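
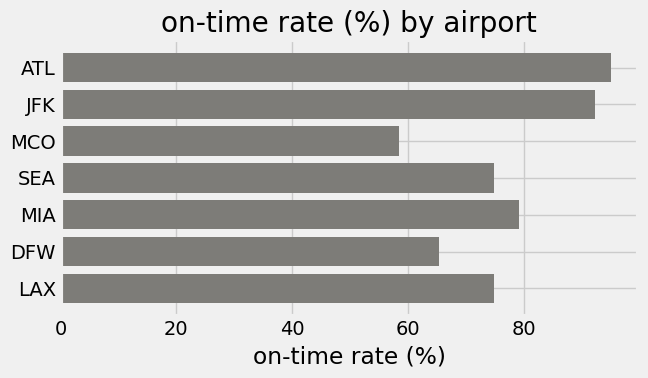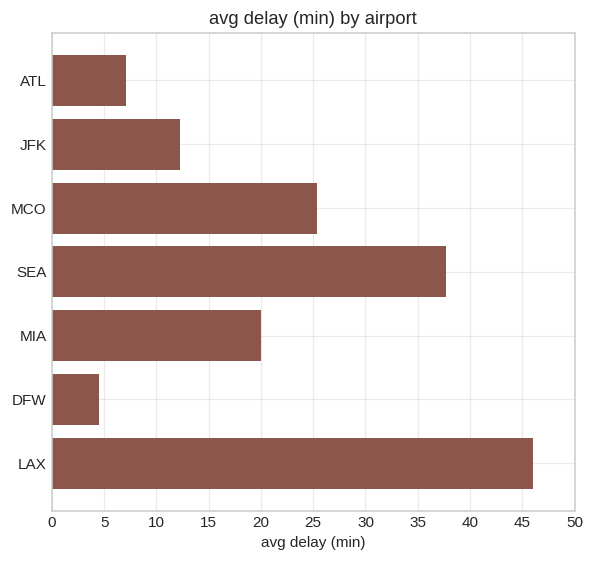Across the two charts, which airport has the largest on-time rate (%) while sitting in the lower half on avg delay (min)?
Chart 2 median avg delay (min) ≈ 20; below-median airports: ATL, JFK, DFW. Among those, ATL has the highest on-time rate (%) (≈ 100).

ATL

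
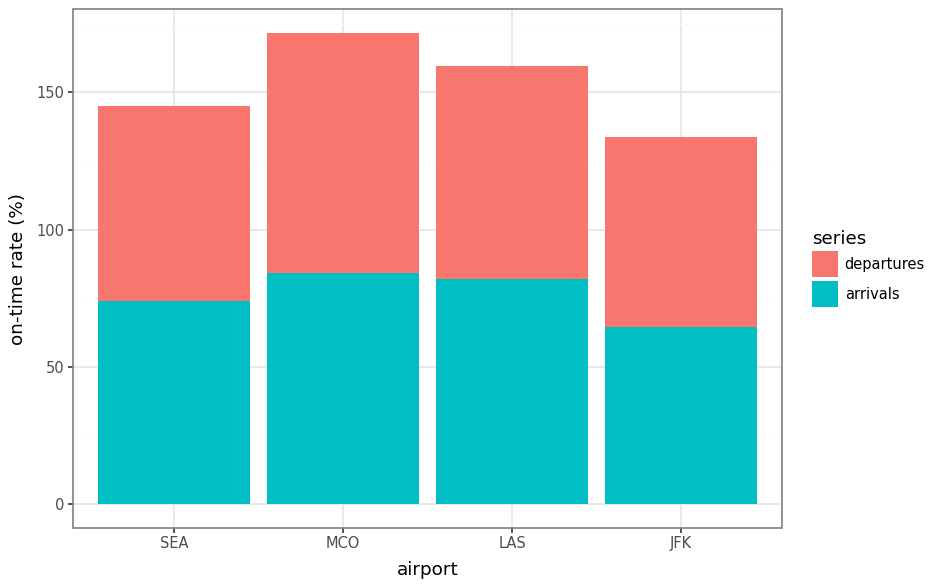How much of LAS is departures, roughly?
≈ 80

departures top ≈ 160, bottom ≈ 80; segment ≈ 80.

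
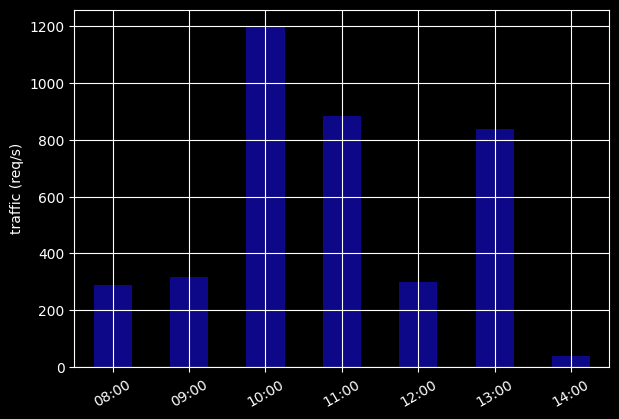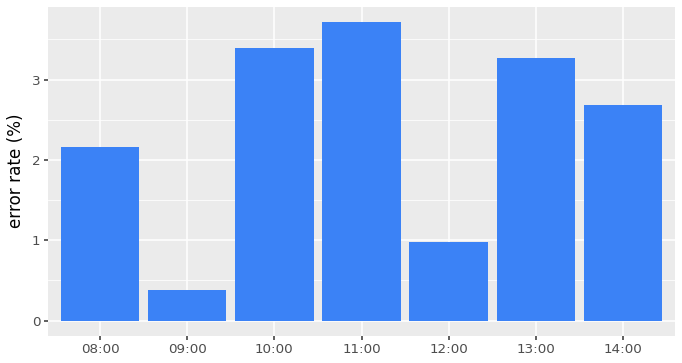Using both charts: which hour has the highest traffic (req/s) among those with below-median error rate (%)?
09:00

Chart 2 median error rate (%) ≈ 2.5; below-median hours: 08:00, 09:00, 12:00. Among those, 09:00 has the highest traffic (req/s) (≈ 400).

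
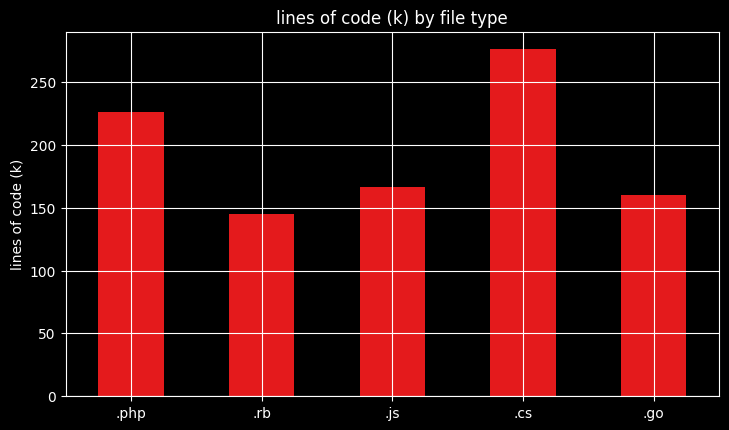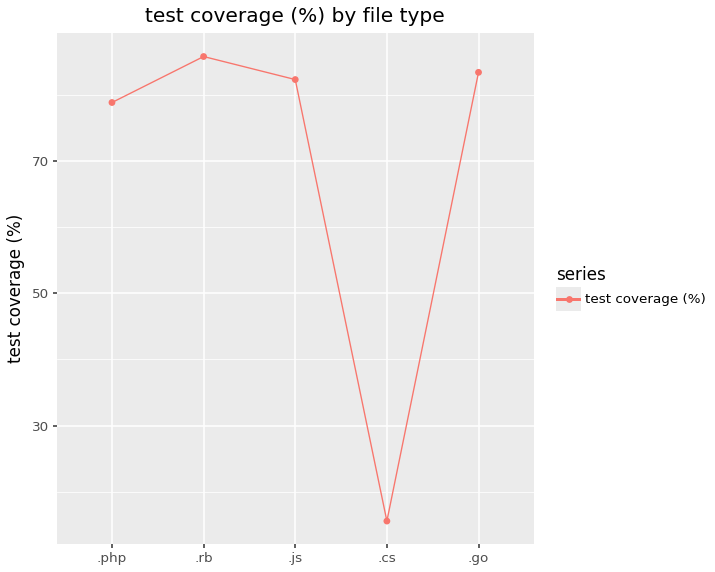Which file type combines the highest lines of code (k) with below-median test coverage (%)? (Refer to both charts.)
.cs

Chart 2 median test coverage (%) ≈ 80; below-median file types: .php, .cs. Among those, .cs has the highest lines of code (k) (≈ 300).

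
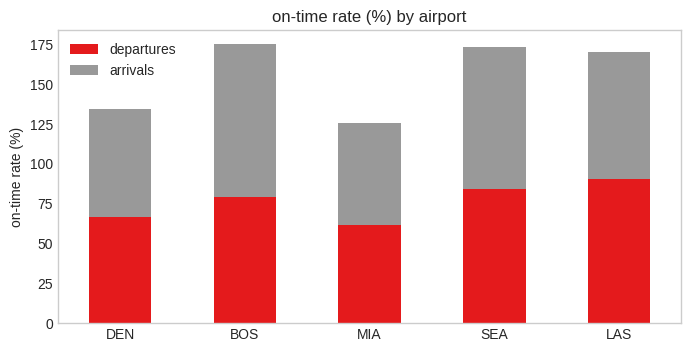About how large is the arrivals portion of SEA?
arrivals top ≈ 180, bottom ≈ 80; segment ≈ 100.

≈ 100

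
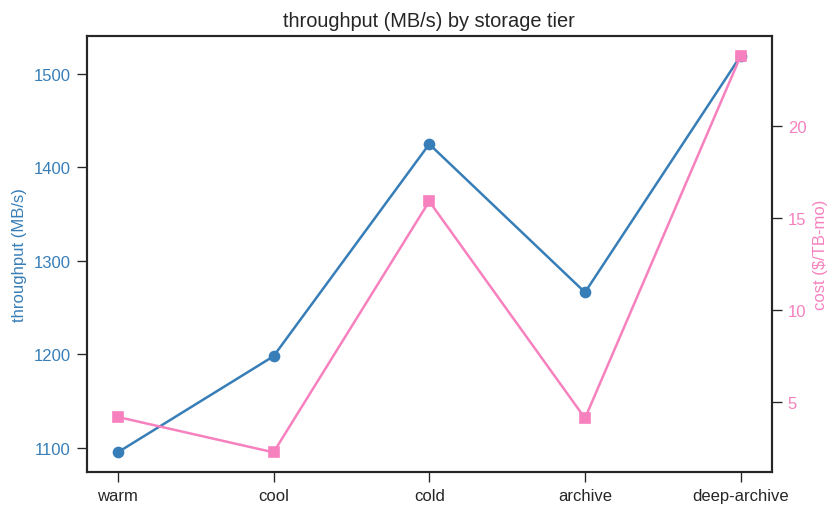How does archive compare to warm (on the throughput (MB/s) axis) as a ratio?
≈ 1.14×

archive ≈ 1250, warm ≈ 1100; 1250/1100 ≈ 1.14.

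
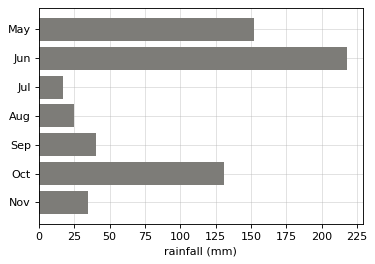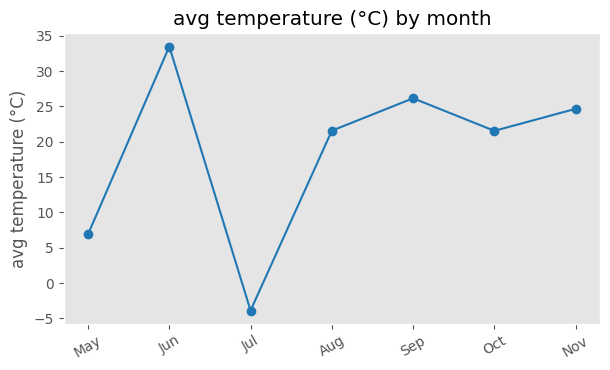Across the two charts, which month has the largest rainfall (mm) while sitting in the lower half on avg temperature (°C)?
May

Chart 2 median avg temperature (°C) ≈ 20; below-median months: May, Jul, Oct. Among those, May has the highest rainfall (mm) (≈ 150).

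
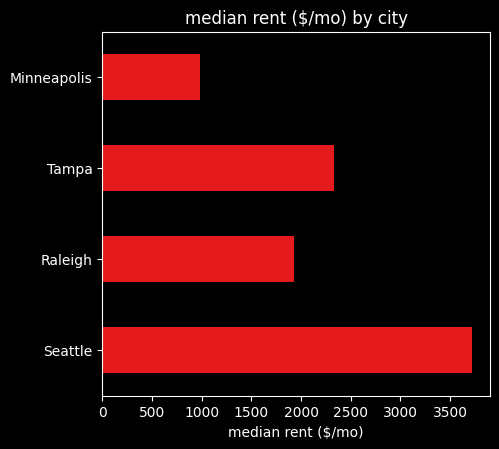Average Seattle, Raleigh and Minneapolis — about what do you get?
(3500 + 2000 + 1000) / 3 ≈ 2167.

≈ 2167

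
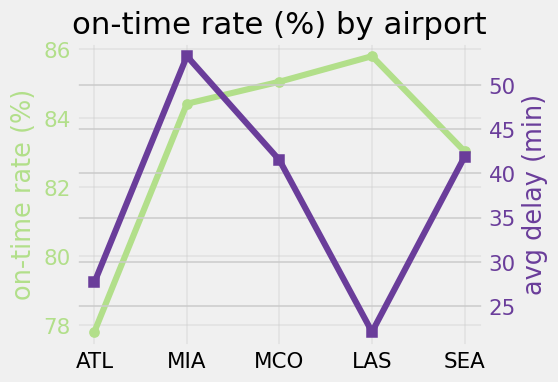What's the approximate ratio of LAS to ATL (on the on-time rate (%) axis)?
LAS ≈ 86, ATL ≈ 78; 86/78 ≈ 1.1.

≈ 1.1×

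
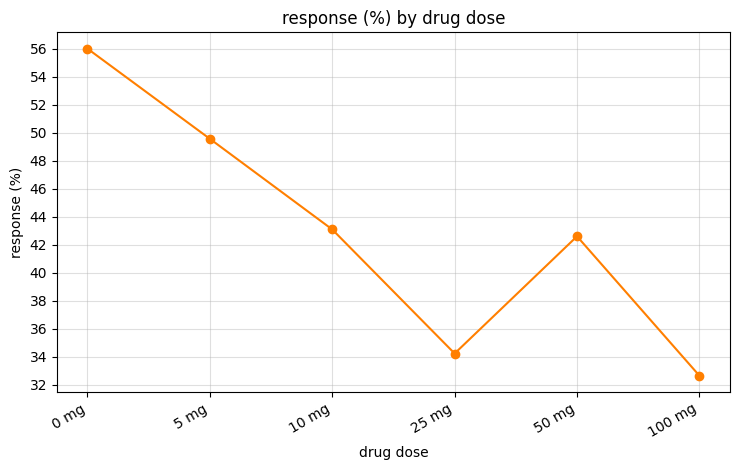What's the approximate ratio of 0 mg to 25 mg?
≈ 1.65×

0 mg ≈ 56, 25 mg ≈ 34; 56/34 ≈ 1.65.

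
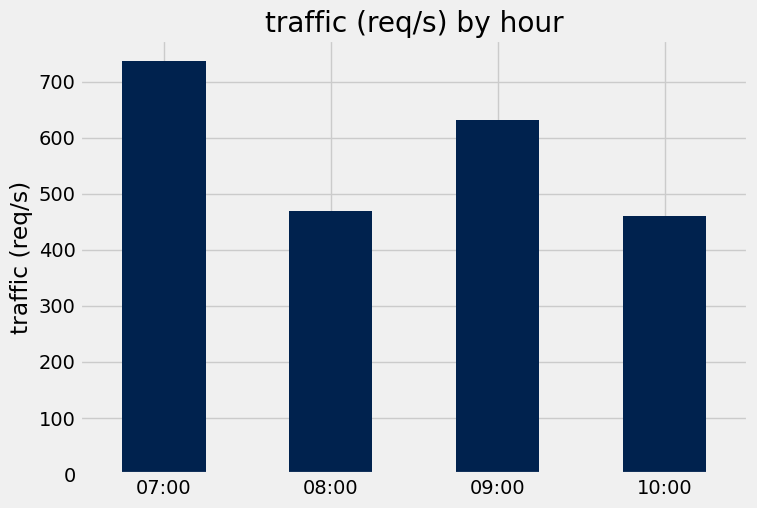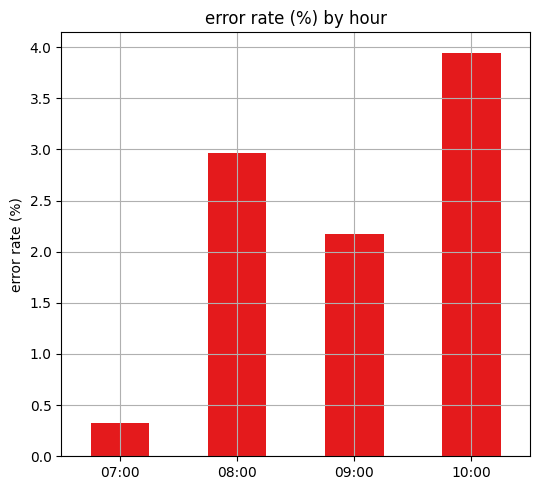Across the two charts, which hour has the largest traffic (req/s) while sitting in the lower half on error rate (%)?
07:00

Chart 2 median error rate (%) ≈ 2.5; below-median hours: 07:00, 09:00. Among those, 07:00 has the highest traffic (req/s) (≈ 700).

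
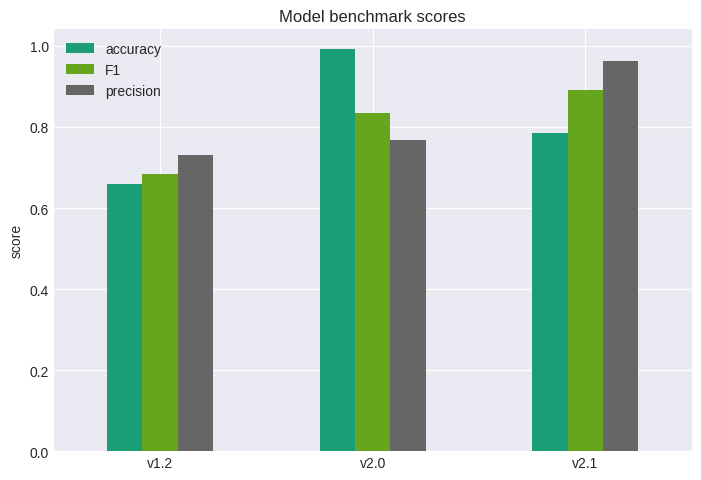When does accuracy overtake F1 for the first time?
v2.0

v1.2: accuracy ≈ 0.7 vs F1 ≈ 0.7 (not yet); v2.0: accuracy ≈ 1.0 vs F1 ≈ 0.8 (first crossover).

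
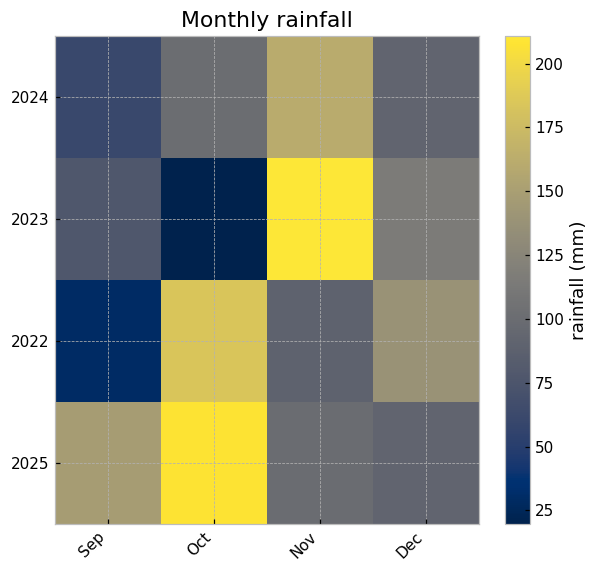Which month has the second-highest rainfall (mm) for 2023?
Top 3 for 2023: Nov ≈ 220, Dec ≈ 120, Sep ≈ 80.

Dec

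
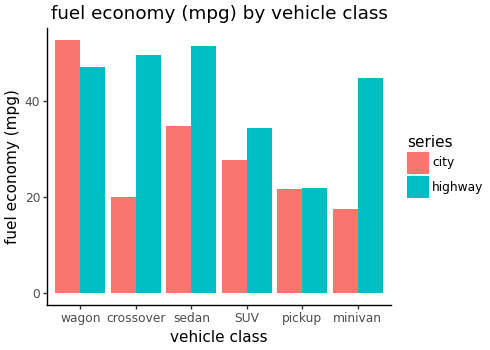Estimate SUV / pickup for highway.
SUV ≈ 35, pickup ≈ 20; 35/20 ≈ 1.75.

≈ 1.75×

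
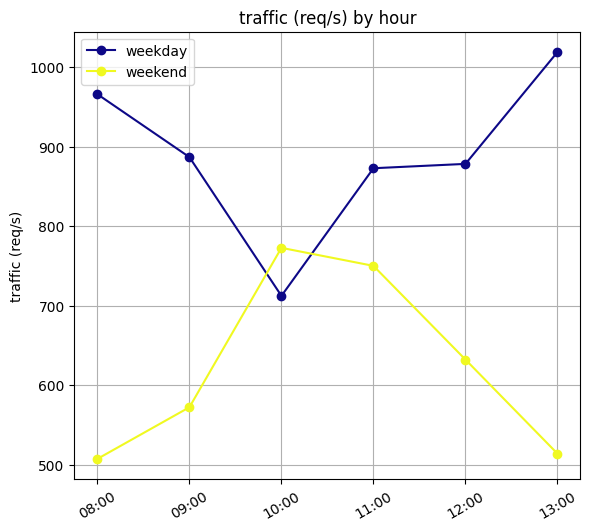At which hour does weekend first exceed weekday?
09:00: weekend ≈ 550 vs weekday ≈ 900 (not yet); 10:00: weekend ≈ 750 vs weekday ≈ 700 (first crossover).

10:00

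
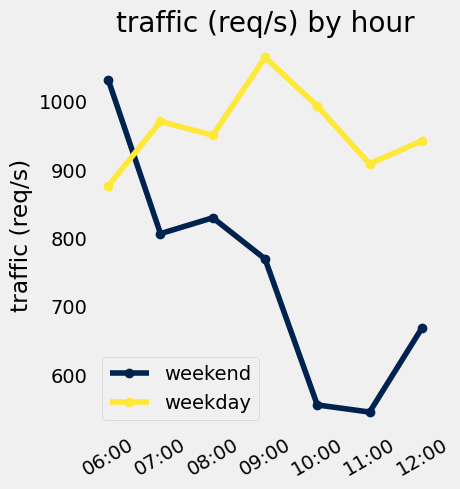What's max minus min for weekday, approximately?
≈ 150

Max 09:00 ≈ 1050, min 06:00 ≈ 900; range ≈ 150.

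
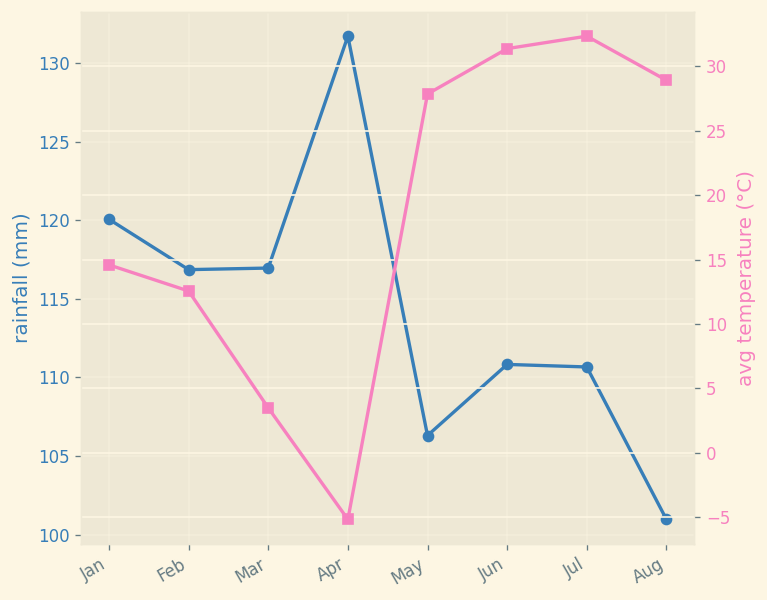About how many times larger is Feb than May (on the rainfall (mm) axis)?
Feb ≈ 115, May ≈ 105; 115/105 ≈ 1.1.

≈ 1.1×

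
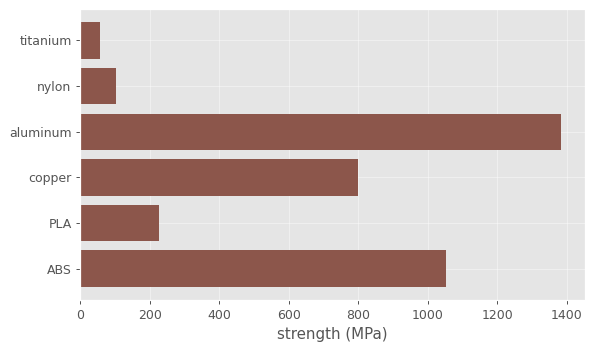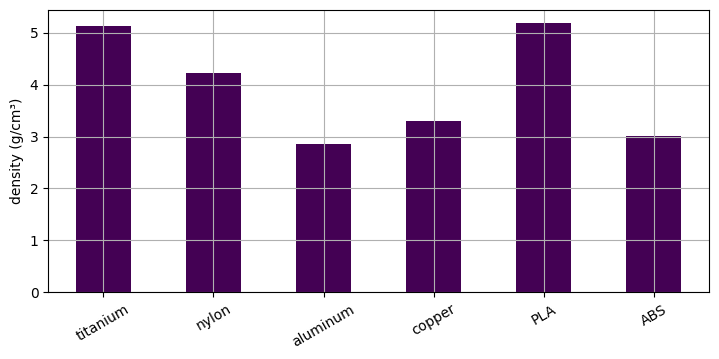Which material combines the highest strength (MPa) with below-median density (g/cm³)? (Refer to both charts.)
Chart 2 median density (g/cm³) ≈ 4; below-median materials: aluminum, copper, ABS. Among those, aluminum has the highest strength (MPa) (≈ 1400).

aluminum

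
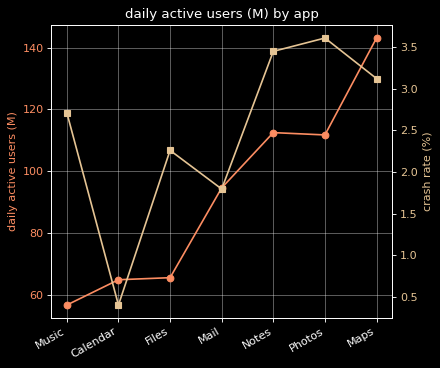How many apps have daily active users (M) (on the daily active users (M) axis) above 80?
4

Above 80: Mail, Notes, Photos, Maps.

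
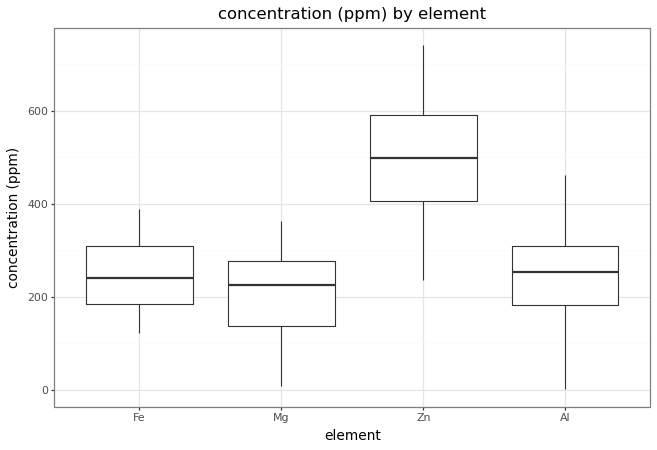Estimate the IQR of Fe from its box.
≈ 125

Q3 ≈ 300, Q1 ≈ 175; IQR ≈ 125.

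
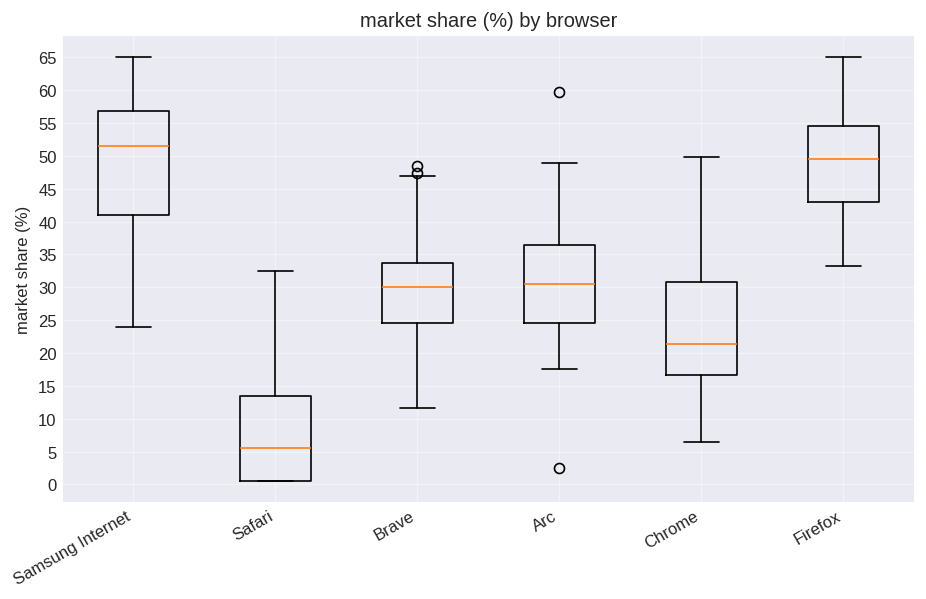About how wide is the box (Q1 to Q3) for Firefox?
≈ 10

Q3 ≈ 55, Q1 ≈ 45; IQR ≈ 10.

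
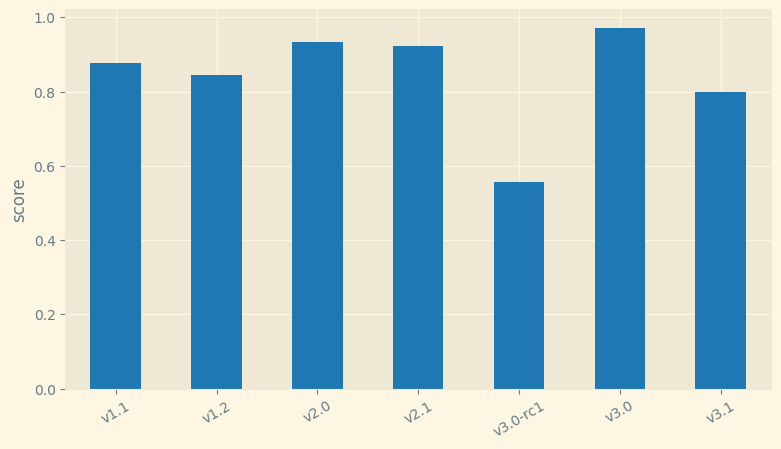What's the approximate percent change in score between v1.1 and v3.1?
v1.1 ≈ 0.9, v3.1 ≈ 0.8; (0.8 − 0.9) / 0.9 ≈ -11.1%.

≈ -11.1%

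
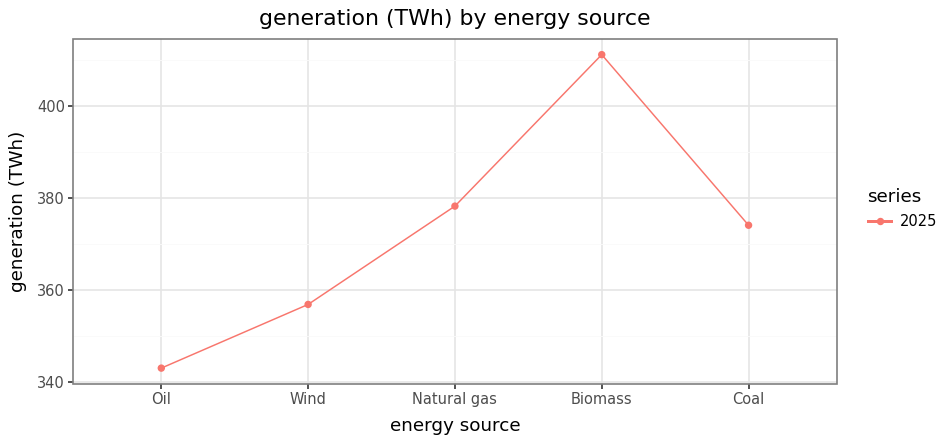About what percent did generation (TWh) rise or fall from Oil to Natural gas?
Oil ≈ 340, Natural gas ≈ 380; (380 − 340) / 340 ≈ +11.8%.

≈ +11.8%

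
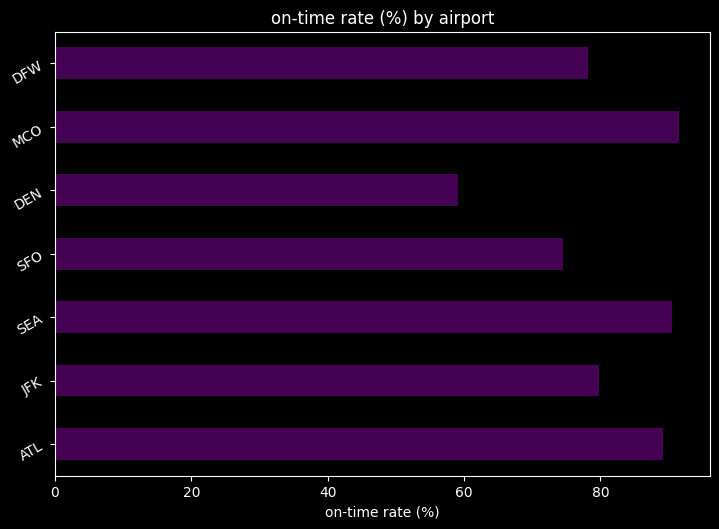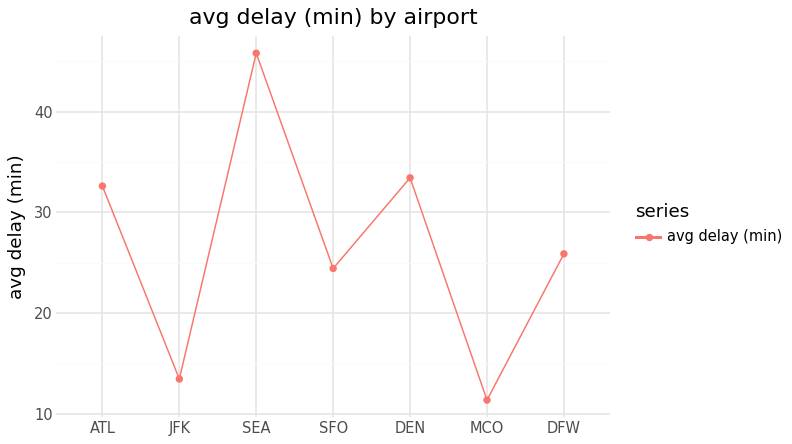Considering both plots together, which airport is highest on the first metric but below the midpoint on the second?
MCO

Chart 2 median avg delay (min) ≈ 25; below-median airports: JFK, SFO, MCO. Among those, MCO has the highest on-time rate (%) (≈ 90).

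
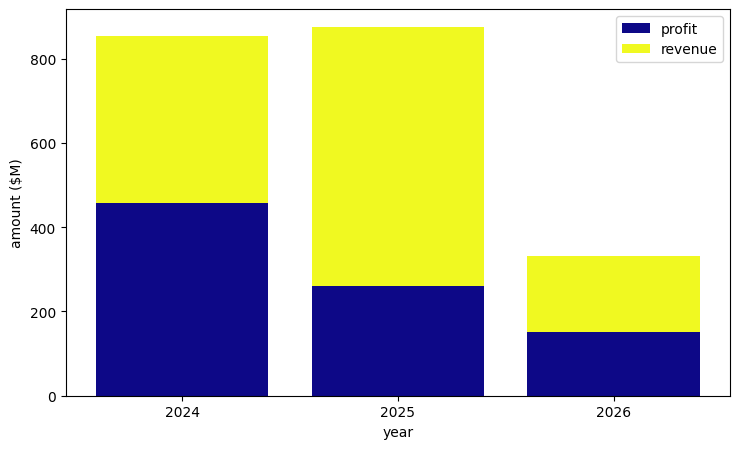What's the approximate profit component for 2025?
≈ 300

profit top ≈ 300, bottom ≈ 0; segment ≈ 300.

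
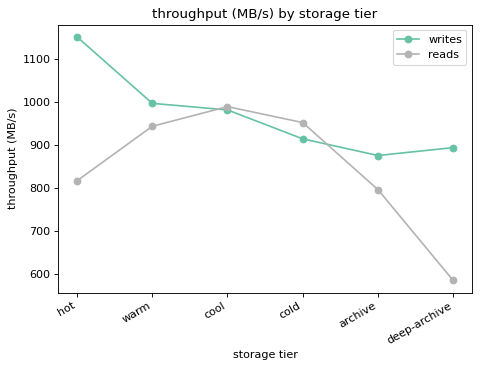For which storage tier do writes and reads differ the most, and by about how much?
hot: writes ≈ 1150, reads ≈ 800 → gap ≈ 350. Next-largest (deep-archive) is only ≈ 300.

hot, ≈ 350 MB/s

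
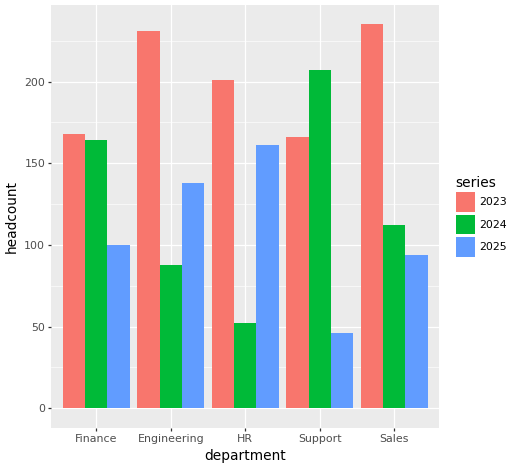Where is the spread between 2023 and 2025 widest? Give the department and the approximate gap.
Sales: 2023 ≈ 240, 2025 ≈ 100 → gap ≈ 140. Next-largest (Support) is only ≈ 120.

Sales, ≈ 140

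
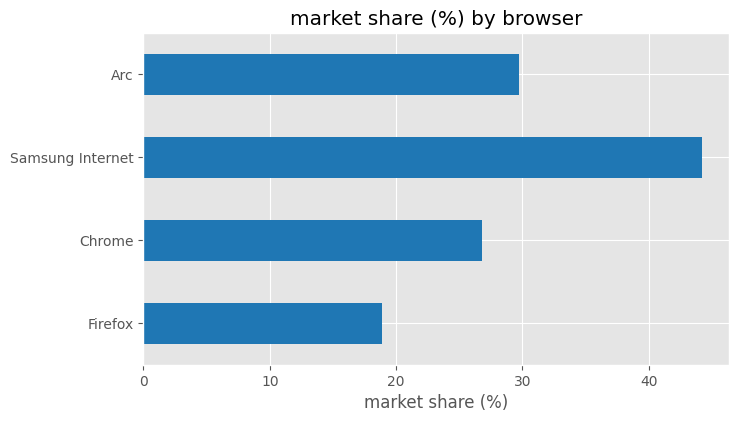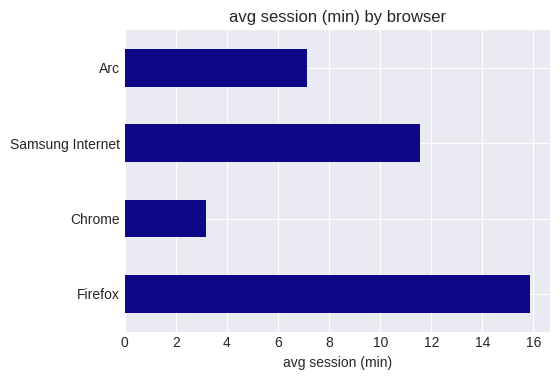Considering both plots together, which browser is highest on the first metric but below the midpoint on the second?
Arc

Chart 2 median avg session (min) ≈ 10; below-median browsers: Chrome, Arc. Among those, Arc has the highest market share (%) (≈ 30).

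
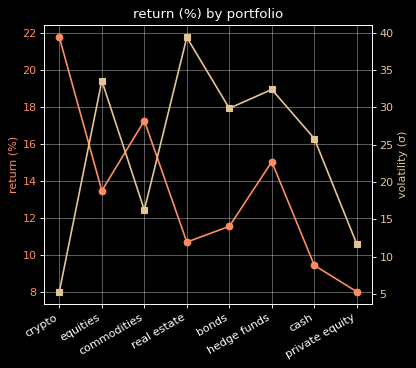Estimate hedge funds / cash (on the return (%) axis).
hedge funds ≈ 16, cash ≈ 10; 16/10 ≈ 1.6.

≈ 1.6×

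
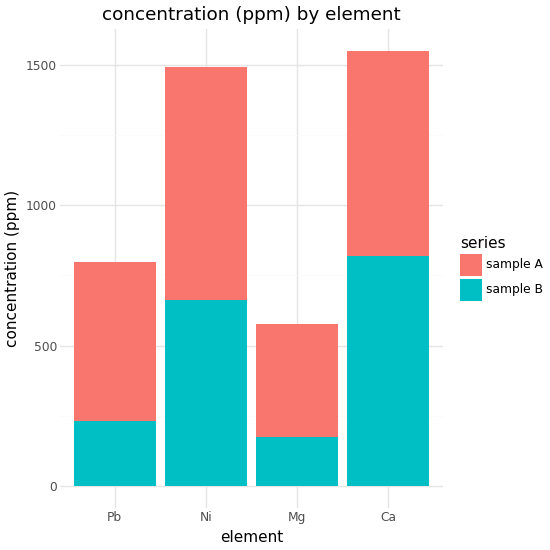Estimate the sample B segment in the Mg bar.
sample B top ≈ 200, bottom ≈ 0; segment ≈ 200.

≈ 200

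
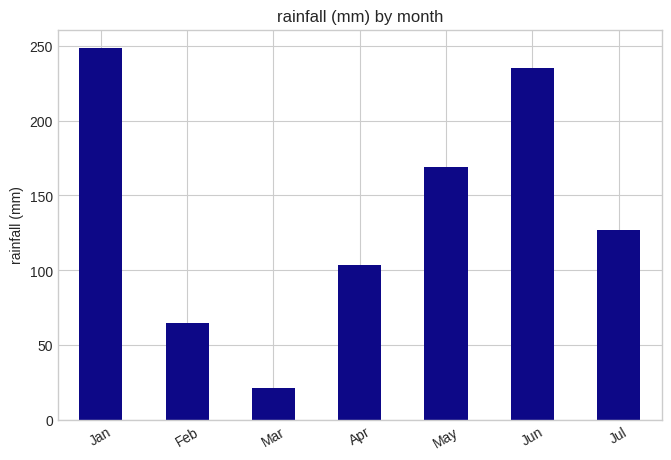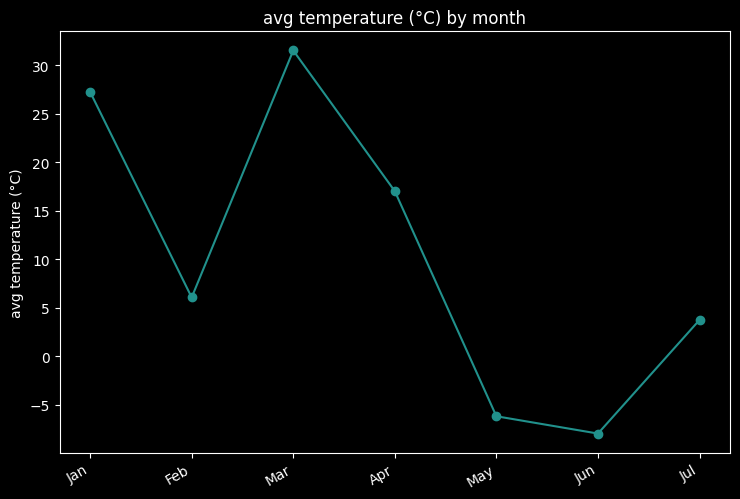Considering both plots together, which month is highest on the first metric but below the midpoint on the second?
Chart 2 median avg temperature (°C) ≈ 5; below-median months: May, Jun, Jul. Among those, Jun has the highest rainfall (mm) (≈ 225).

Jun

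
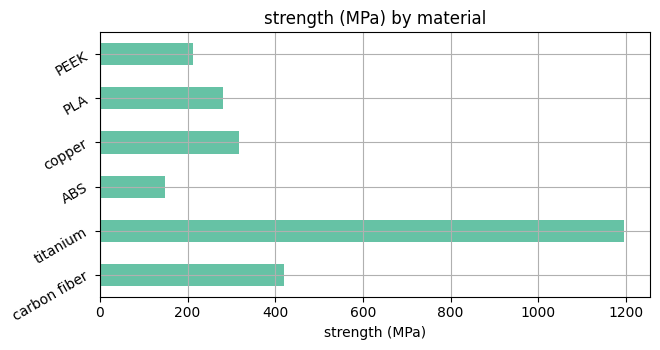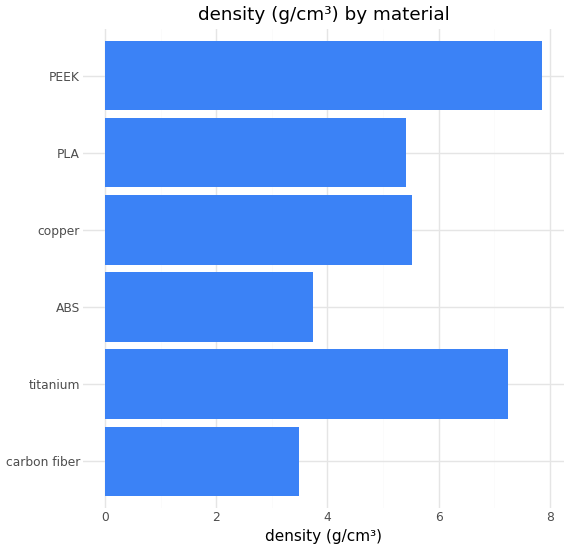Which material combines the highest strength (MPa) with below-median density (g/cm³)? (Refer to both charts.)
carbon fiber

Chart 2 median density (g/cm³) ≈ 5; below-median materials: carbon fiber, ABS, PLA. Among those, carbon fiber has the highest strength (MPa) (≈ 400).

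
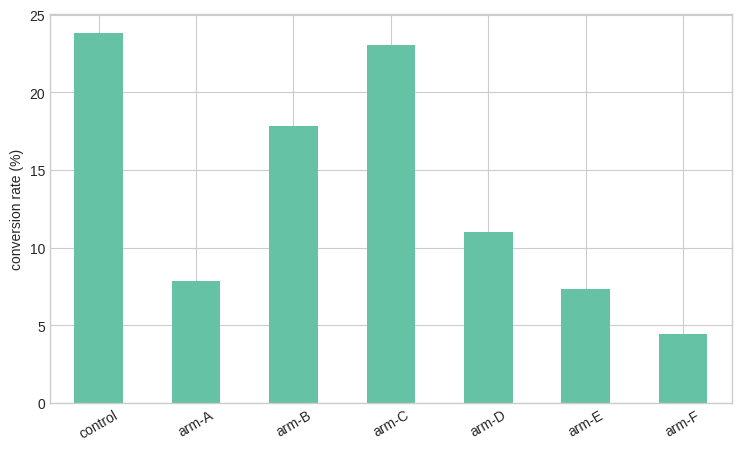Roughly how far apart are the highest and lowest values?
Max control ≈ 24, min arm-F ≈ 4; range ≈ 20.

≈ 20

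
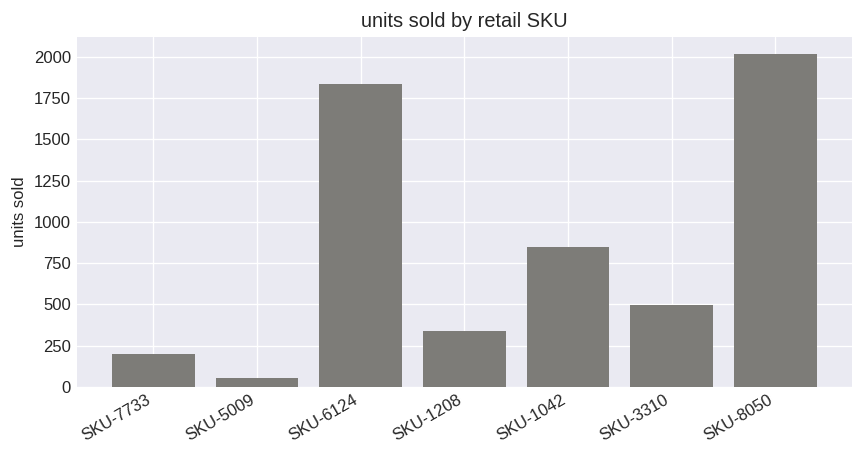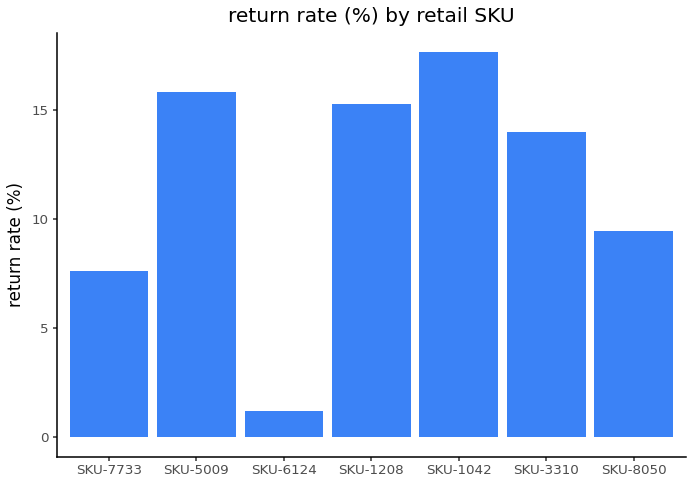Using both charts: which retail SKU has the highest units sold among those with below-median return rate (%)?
SKU-8050

Chart 2 median return rate (%) ≈ 14; below-median retail SKUs: SKU-7733, SKU-6124, SKU-8050. Among those, SKU-8050 has the highest units sold (≈ 2000).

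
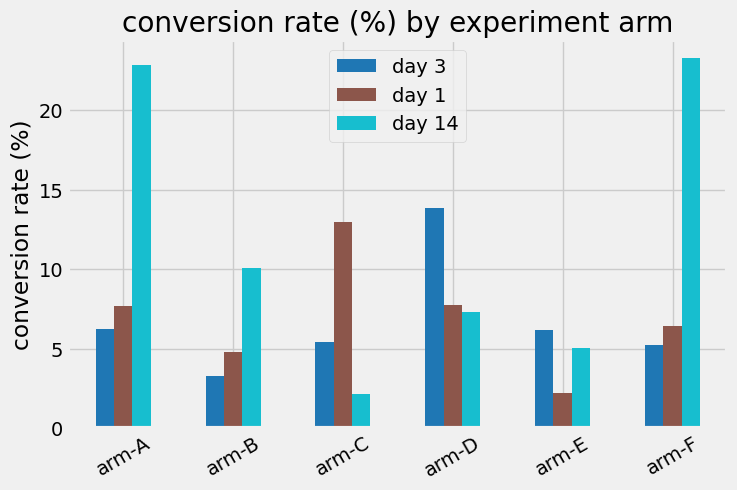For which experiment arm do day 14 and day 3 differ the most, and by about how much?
arm-F, ≈ 18 %

arm-F: day 14 ≈ 24, day 3 ≈ 6 → gap ≈ 18. Next-largest (arm-A) is only ≈ 16.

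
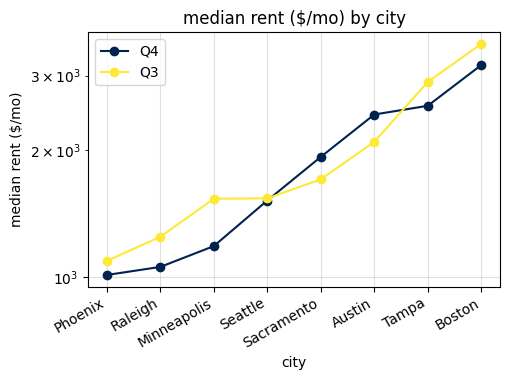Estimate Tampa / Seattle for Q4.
≈ 1.67×

Tampa ≈ 2500, Seattle ≈ 1500; 2500/1500 ≈ 1.67.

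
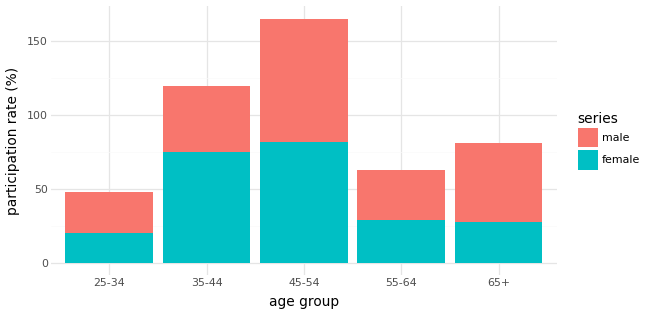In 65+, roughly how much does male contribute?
≈ 60

male top ≈ 80, bottom ≈ 20; segment ≈ 60.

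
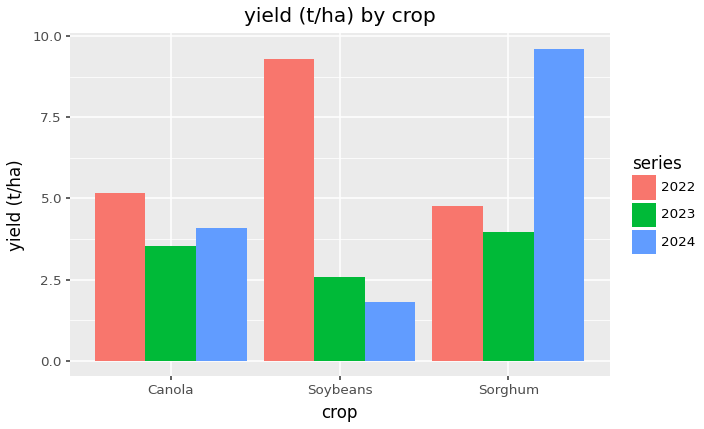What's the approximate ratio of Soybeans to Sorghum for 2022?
≈ 1.8×

Soybeans ≈ 9, Sorghum ≈ 5; 9/5 ≈ 1.8.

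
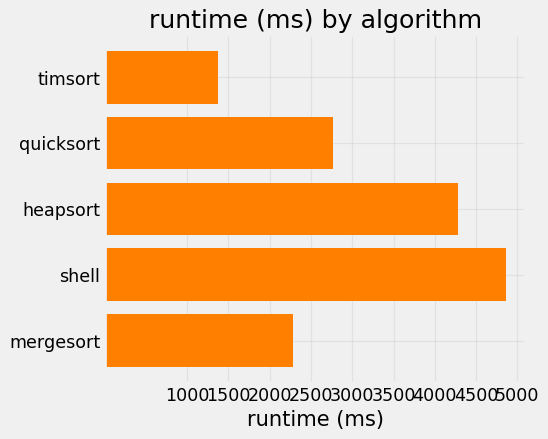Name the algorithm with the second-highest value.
Top 3: shell ≈ 5000, heapsort ≈ 4500, quicksort ≈ 3000.

heapsort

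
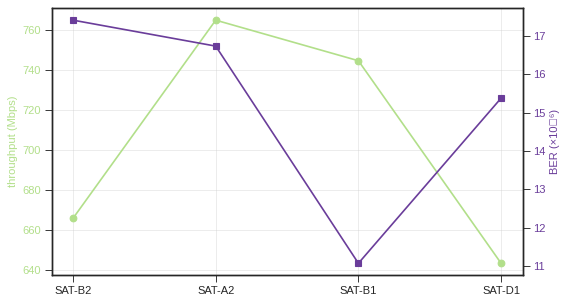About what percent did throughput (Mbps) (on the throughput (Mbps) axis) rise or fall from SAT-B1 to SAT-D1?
SAT-B1 ≈ 740, SAT-D1 ≈ 640; (640 − 740) / 740 ≈ -13.5%.

≈ -13.5%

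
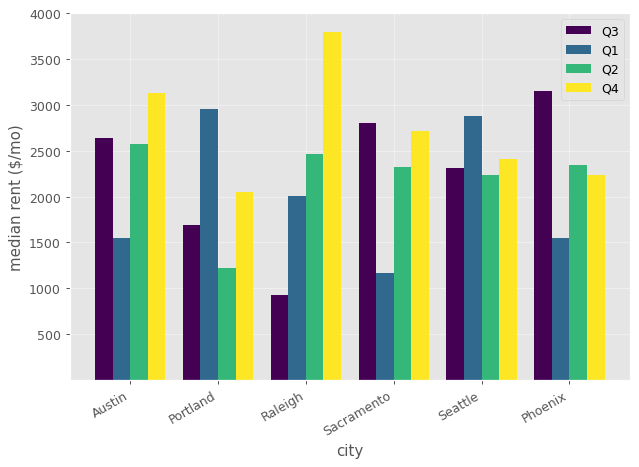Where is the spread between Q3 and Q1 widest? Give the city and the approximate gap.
Sacramento: Q3 ≈ 3000, Q1 ≈ 1000 → gap ≈ 2000. Next-largest (Phoenix) is only ≈ 1500.

Sacramento, ≈ 2000 $/mo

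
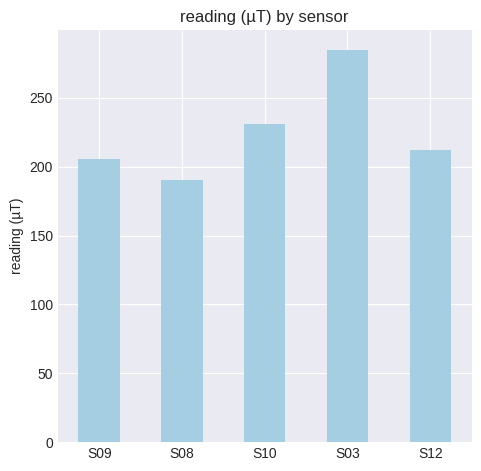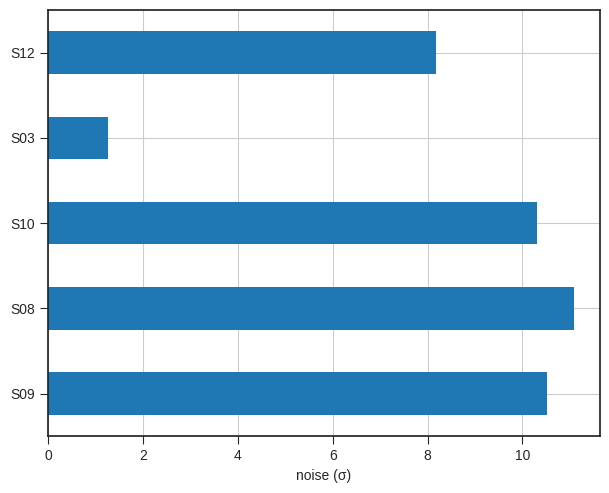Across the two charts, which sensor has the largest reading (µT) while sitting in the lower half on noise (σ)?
S03

Chart 2 median noise (σ) ≈ 10; below-median sensors: S03, S12. Among those, S03 has the highest reading (µT) (≈ 300).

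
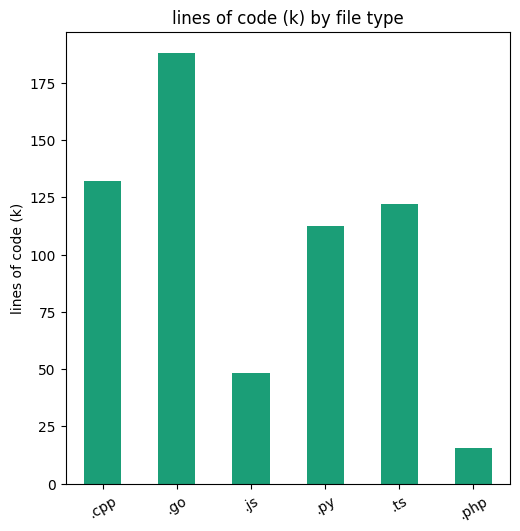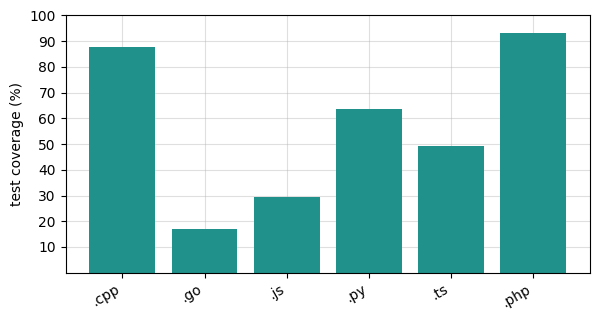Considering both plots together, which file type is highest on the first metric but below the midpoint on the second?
Chart 2 median test coverage (%) ≈ 60; below-median file types: .go, .js, .ts. Among those, .go has the highest lines of code (k) (≈ 180).

.go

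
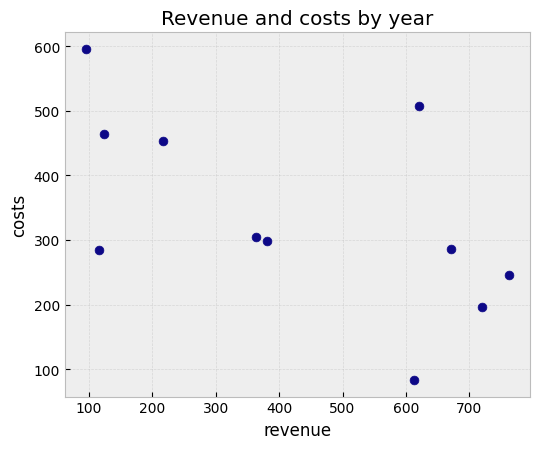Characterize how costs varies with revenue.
negative, moderate

Points are negatively correlated; moderate (|r| ≈ 0.6).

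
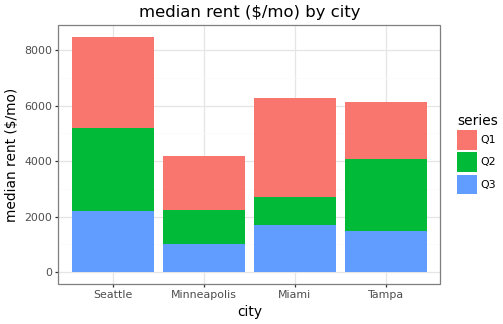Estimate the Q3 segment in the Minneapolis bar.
Q3 top ≈ 1000, bottom ≈ 0; segment ≈ 1000.

≈ 1000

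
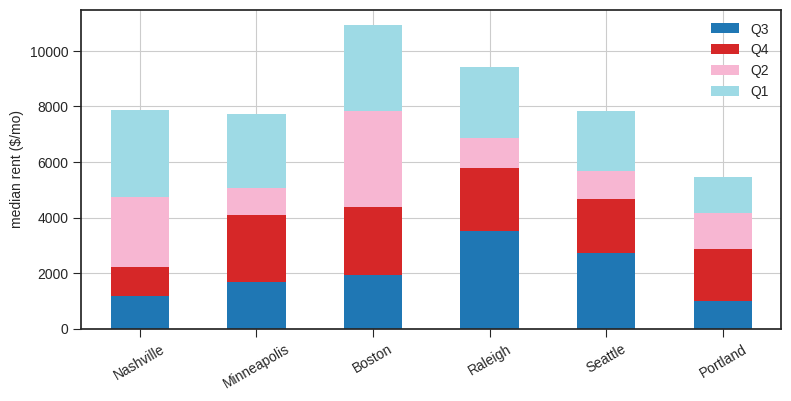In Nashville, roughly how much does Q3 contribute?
≈ 1000

Q3 top ≈ 1000, bottom ≈ 0; segment ≈ 1000.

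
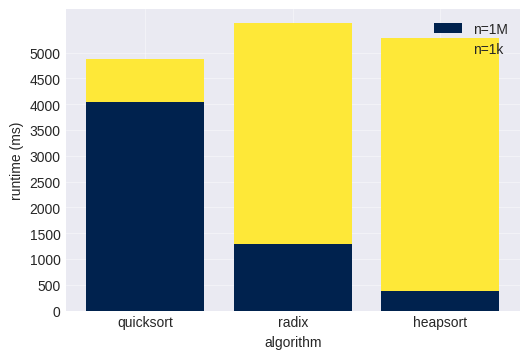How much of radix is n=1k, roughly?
n=1k top ≈ 5500, bottom ≈ 1500; segment ≈ 4000.

≈ 4000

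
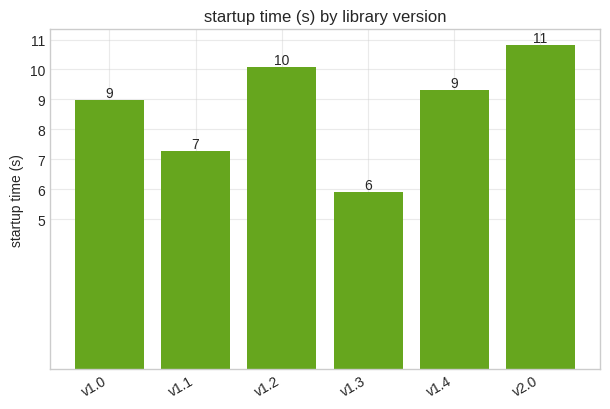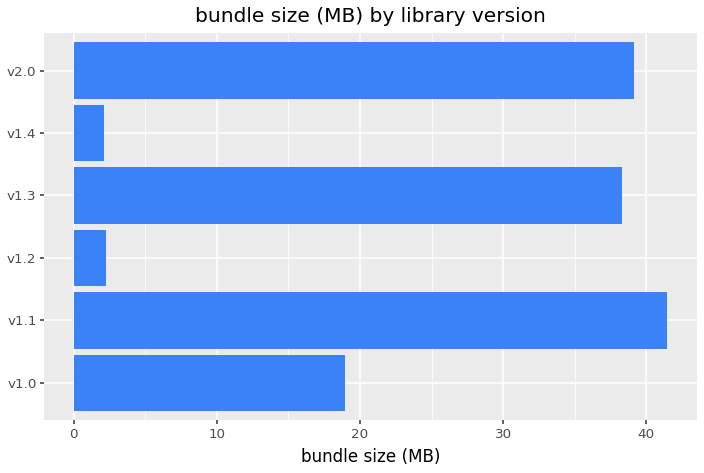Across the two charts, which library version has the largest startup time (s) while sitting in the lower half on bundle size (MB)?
v1.2

Chart 2 median bundle size (MB) ≈ 30; below-median library versions: v1.0, v1.2, v1.4. Among those, v1.2 has the highest startup time (s) (≈ 10).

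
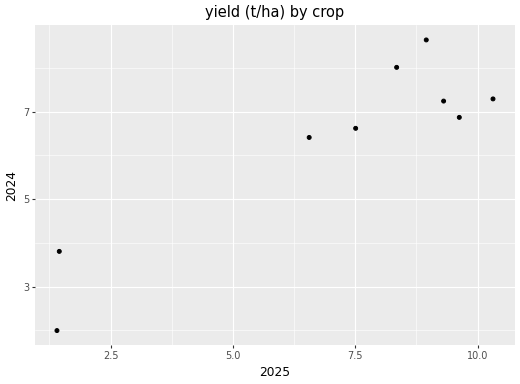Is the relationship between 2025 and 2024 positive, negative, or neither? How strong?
positive, strong

Points are positively correlated; strong (|r| ≈ 0.9).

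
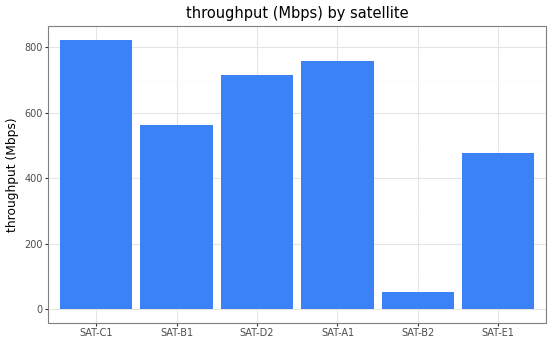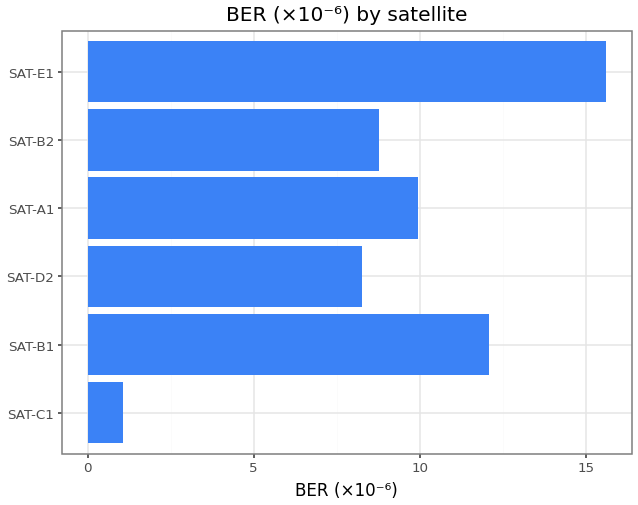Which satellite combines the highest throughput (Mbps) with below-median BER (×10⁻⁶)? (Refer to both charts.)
Chart 2 median BER (×10⁻⁶) ≈ 10; below-median satellites: SAT-C1, SAT-D2, SAT-B2. Among those, SAT-C1 has the highest throughput (Mbps) (≈ 800).

SAT-C1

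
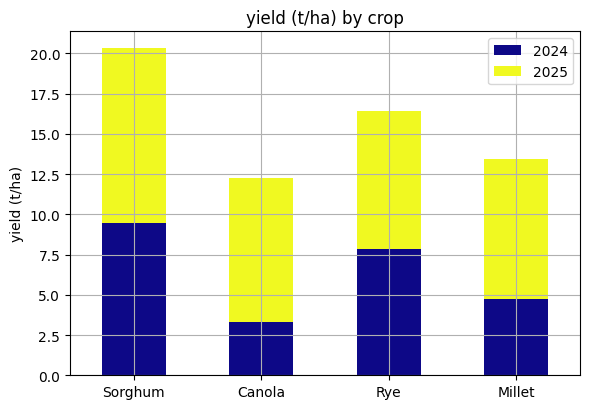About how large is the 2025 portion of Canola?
≈ 8

2025 top ≈ 12, bottom ≈ 4; segment ≈ 8.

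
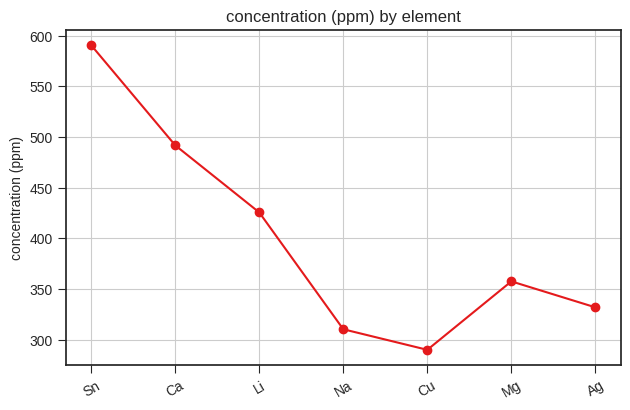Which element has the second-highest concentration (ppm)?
Top 3: Sn ≈ 600, Ca ≈ 500, Li ≈ 450.

Ca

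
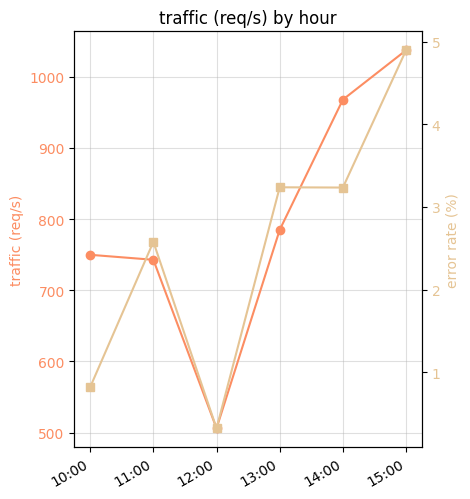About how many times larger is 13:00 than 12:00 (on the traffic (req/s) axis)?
13:00 ≈ 800, 12:00 ≈ 500; 800/500 ≈ 1.6.

≈ 1.6×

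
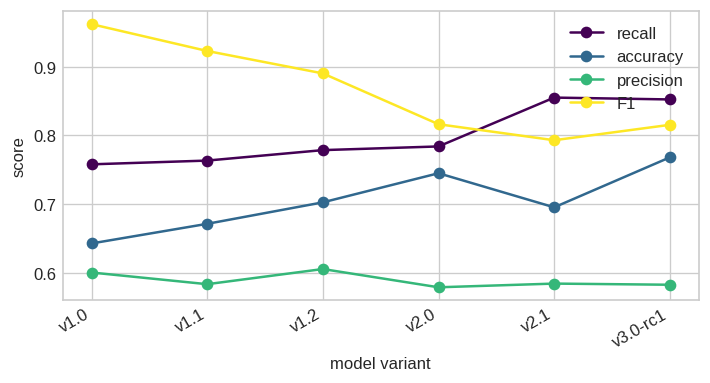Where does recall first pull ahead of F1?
v2.1

v2.0: recall ≈ 0.80 vs F1 ≈ 0.80 (not yet); v2.1: recall ≈ 0.85 vs F1 ≈ 0.80 (first crossover).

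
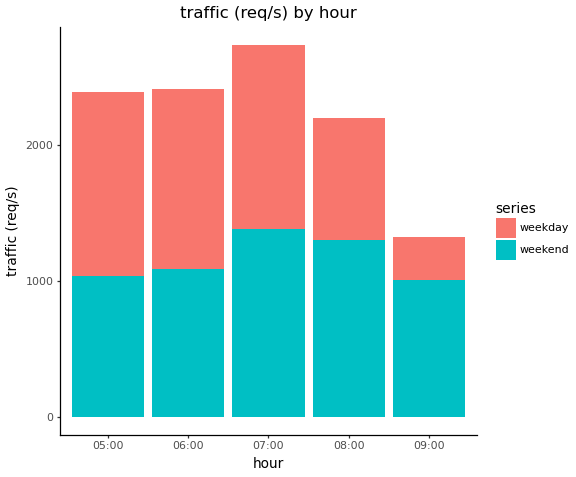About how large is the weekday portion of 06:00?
≈ 1500

weekday top ≈ 2500, bottom ≈ 1000; segment ≈ 1500.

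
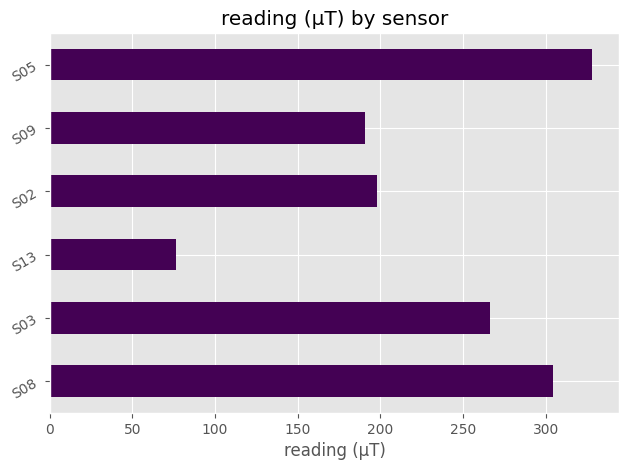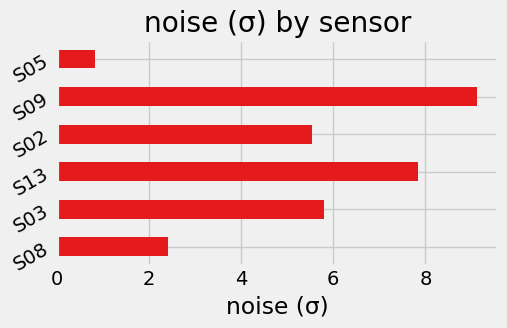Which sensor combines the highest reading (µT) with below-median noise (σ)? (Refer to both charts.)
Chart 2 median noise (σ) ≈ 6; below-median sensors: S08, S02, S05. Among those, S05 has the highest reading (µT) (≈ 350).

S05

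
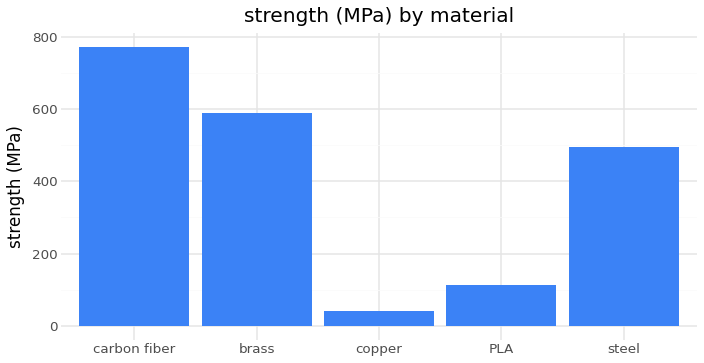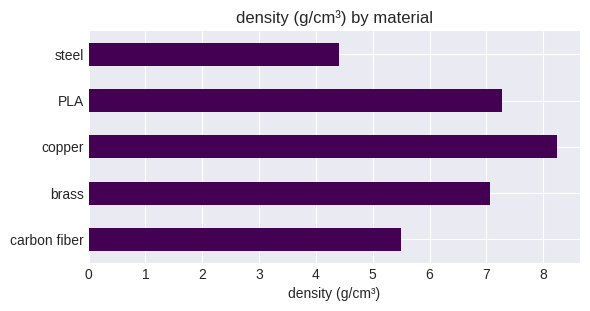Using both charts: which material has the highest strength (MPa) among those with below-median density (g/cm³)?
Chart 2 median density (g/cm³) ≈ 7; below-median materials: carbon fiber, steel. Among those, carbon fiber has the highest strength (MPa) (≈ 800).

carbon fiber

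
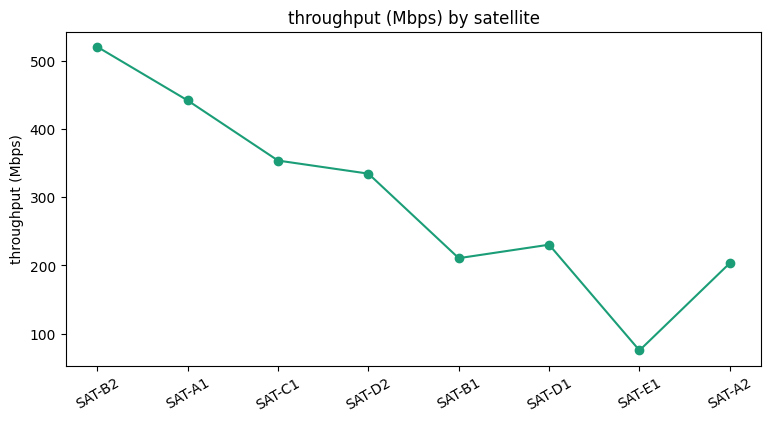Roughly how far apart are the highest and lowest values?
Max SAT-B2 ≈ 500, min SAT-E1 ≈ 100; range ≈ 400.

≈ 400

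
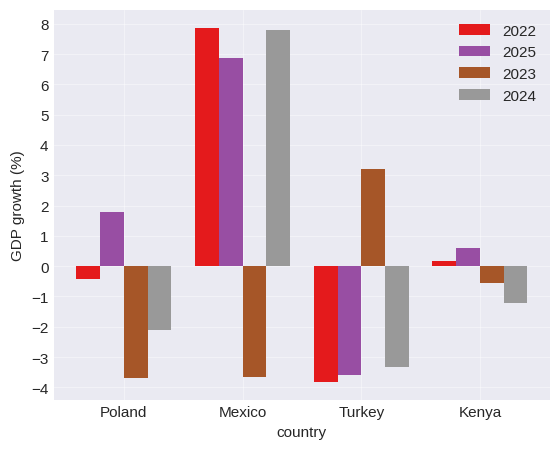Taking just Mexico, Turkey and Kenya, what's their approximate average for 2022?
≈ 1

(8 + -4 + 0) / 3 ≈ 1.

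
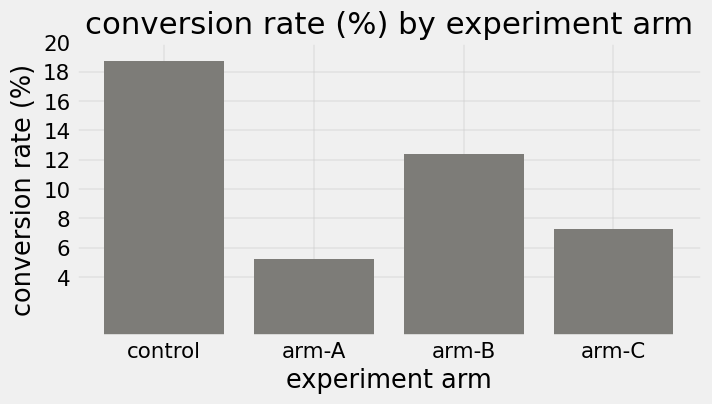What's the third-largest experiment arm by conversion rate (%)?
arm-C

Top 4: control ≈ 18, arm-B ≈ 12, arm-C ≈ 8, arm-A ≈ 6.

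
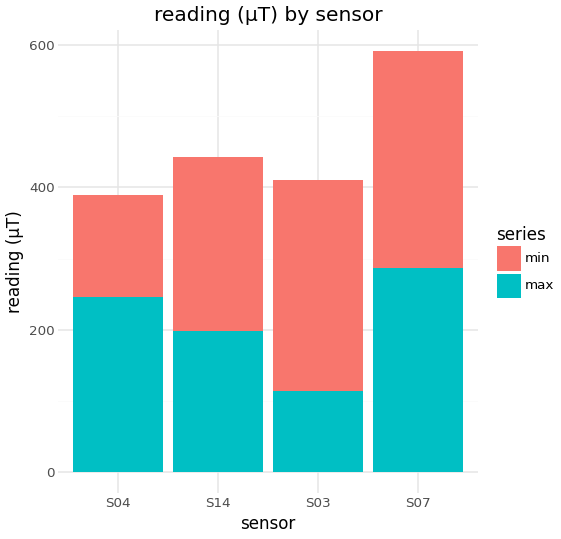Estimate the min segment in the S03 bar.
min top ≈ 400, bottom ≈ 100; segment ≈ 300.

≈ 300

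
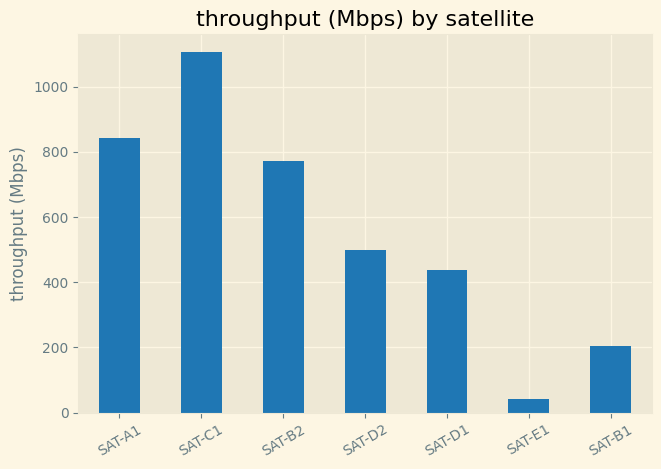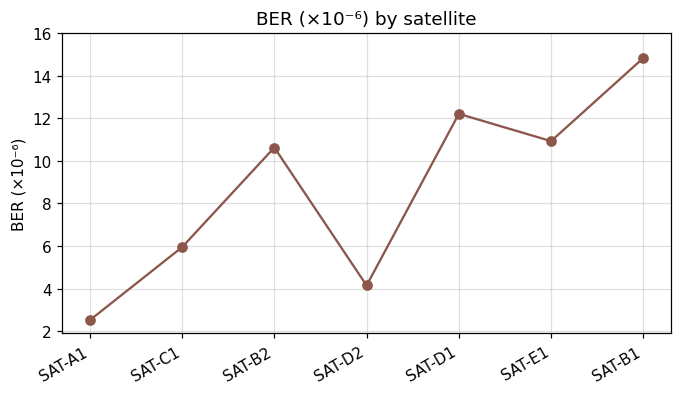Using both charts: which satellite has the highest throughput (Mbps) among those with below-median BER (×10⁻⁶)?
SAT-C1

Chart 2 median BER (×10⁻⁶) ≈ 10; below-median satellites: SAT-A1, SAT-C1, SAT-D2. Among those, SAT-C1 has the highest throughput (Mbps) (≈ 1200).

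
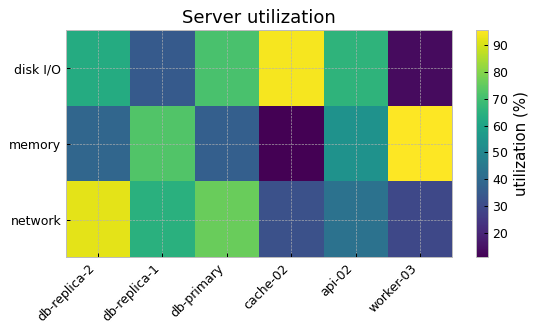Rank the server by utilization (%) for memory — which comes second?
db-replica-1

Top 3 for memory: worker-03 ≈ 100, db-replica-1 ≈ 70, api-02 ≈ 50.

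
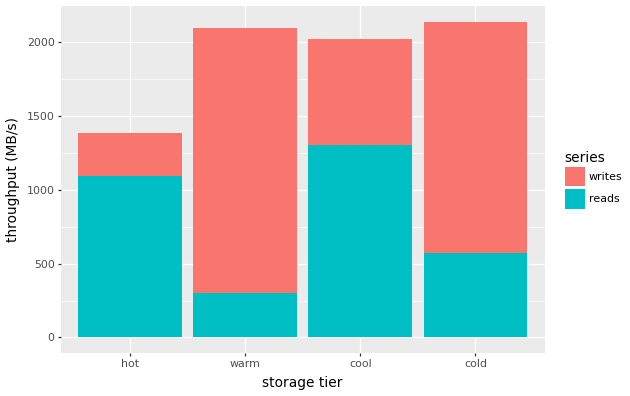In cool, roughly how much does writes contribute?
≈ 600

writes top ≈ 2000, bottom ≈ 1400; segment ≈ 600.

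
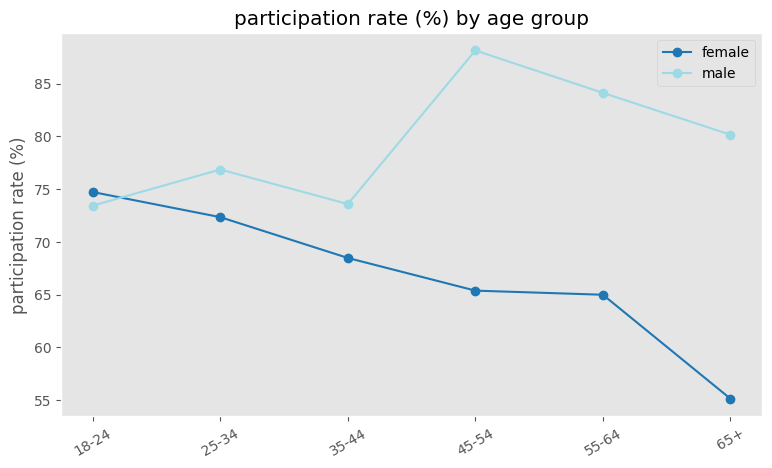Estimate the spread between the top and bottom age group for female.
Max 18-24 ≈ 75, min 65+ ≈ 55; range ≈ 20.

≈ 20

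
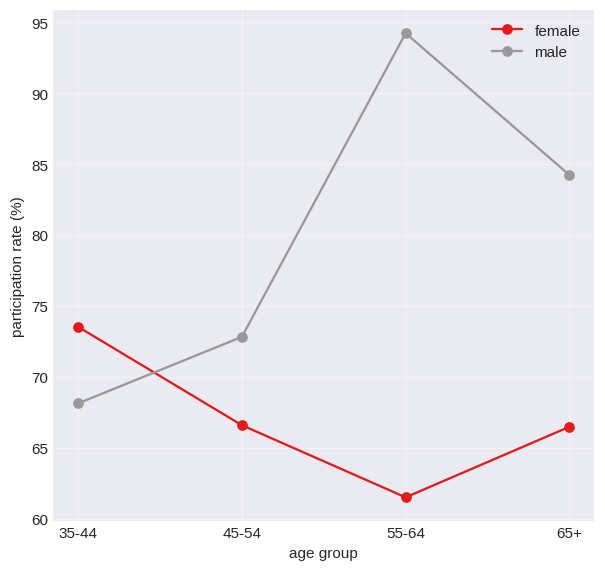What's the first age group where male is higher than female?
45-54

35-44: male ≈ 70 vs female ≈ 75 (not yet); 45-54: male ≈ 75 vs female ≈ 65 (first crossover).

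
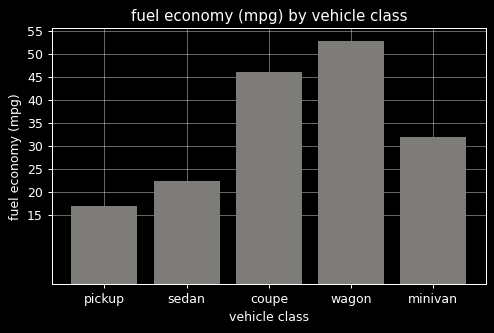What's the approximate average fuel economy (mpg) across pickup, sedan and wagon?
(15 + 20 + 55) / 3 ≈ 30.

≈ 30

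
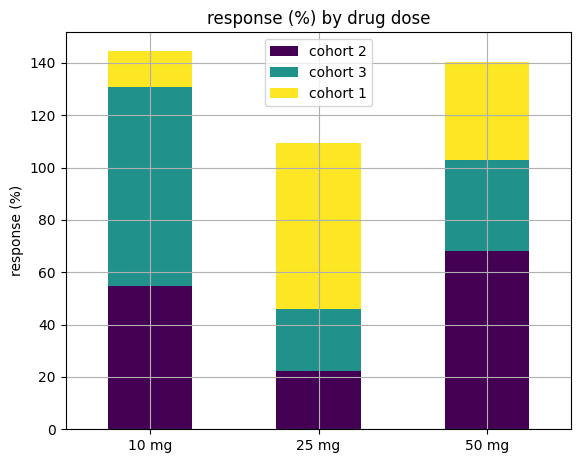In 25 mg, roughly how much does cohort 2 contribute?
cohort 2 top ≈ 20, bottom ≈ 0; segment ≈ 20.

≈ 20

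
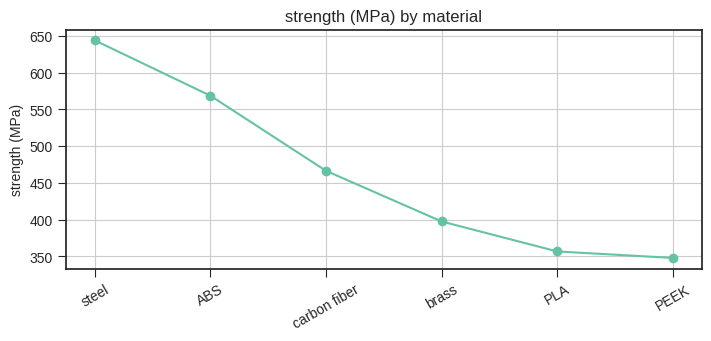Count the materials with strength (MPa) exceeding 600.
Above 600: steel.

1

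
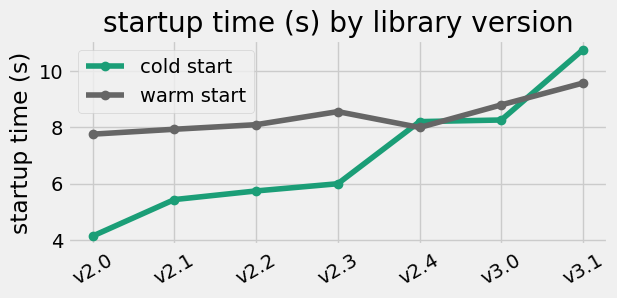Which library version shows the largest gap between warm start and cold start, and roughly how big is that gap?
v2.0: warm start ≈ 8, cold start ≈ 4 → gap ≈ 4. Next-largest (v2.3) is only ≈ 3.

v2.0, ≈ 4 s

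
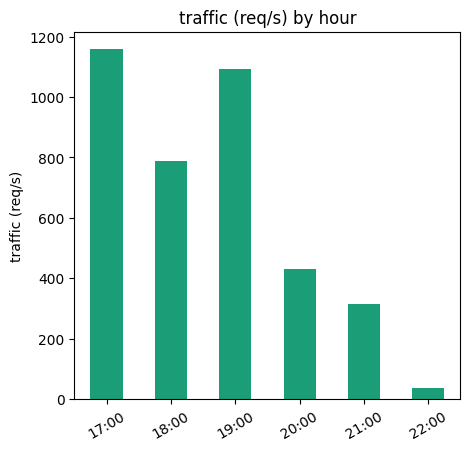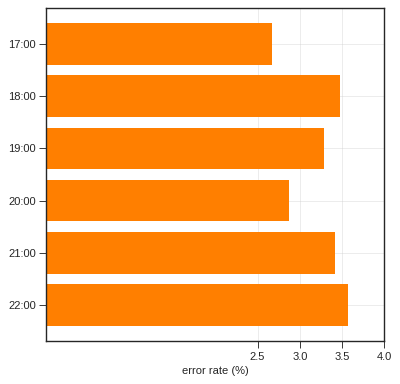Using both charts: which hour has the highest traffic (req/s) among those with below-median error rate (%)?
Chart 2 median error rate (%) ≈ 3.5; below-median hours: 17:00, 19:00, 20:00. Among those, 17:00 has the highest traffic (req/s) (≈ 1200).

17:00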